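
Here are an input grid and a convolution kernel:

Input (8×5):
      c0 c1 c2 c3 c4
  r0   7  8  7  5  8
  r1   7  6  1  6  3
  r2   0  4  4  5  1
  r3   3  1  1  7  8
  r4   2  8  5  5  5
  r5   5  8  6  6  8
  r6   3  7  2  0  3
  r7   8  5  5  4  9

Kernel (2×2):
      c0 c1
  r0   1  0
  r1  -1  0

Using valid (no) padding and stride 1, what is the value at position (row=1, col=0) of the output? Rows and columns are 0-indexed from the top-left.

The receptive field on the input at this output position is [7 6 / 0 4]. Elementwise product with the kernel and sum: 7·1 + 0·-1.

7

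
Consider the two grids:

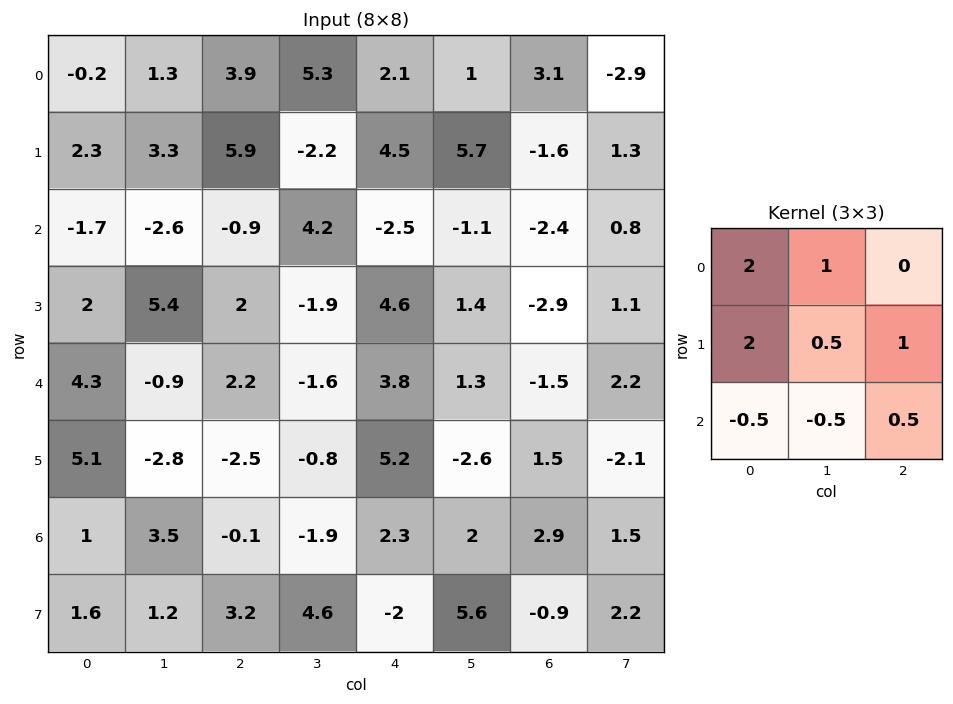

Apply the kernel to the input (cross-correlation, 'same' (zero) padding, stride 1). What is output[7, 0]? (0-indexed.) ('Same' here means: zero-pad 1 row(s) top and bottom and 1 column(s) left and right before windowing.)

3

The receptive field on the zero-padded input at this output position is [0 1 3.5 / 0 1.6 1.2 / 0 0 0]. Elementwise product with the kernel and sum: 0·2 + 1·1 + 0·2 + 1.6·0.5 + 1.2·1 + 0·-0.5 + 0·-0.5 + 0·0.5.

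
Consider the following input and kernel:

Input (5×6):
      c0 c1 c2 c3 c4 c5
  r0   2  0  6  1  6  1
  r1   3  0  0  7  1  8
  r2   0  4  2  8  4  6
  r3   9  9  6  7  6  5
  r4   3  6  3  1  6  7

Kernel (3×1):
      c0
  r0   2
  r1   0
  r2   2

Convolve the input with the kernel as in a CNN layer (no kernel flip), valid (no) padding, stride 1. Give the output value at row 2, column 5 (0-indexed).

26

The receptive field on the input at this output position is [6 / 5 / 7]. Elementwise product with the kernel and sum: 6·2 + 7·2.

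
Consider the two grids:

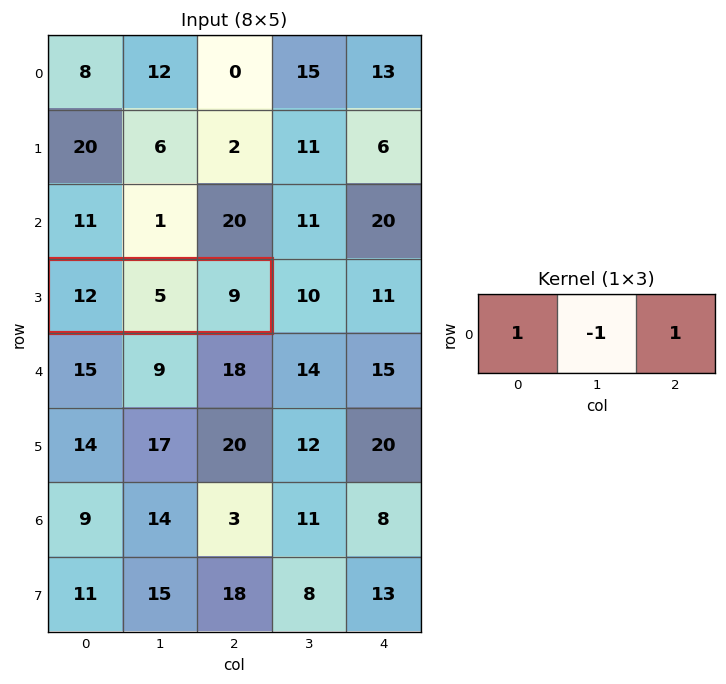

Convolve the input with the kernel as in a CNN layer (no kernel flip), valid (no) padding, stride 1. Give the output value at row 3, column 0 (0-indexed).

16

The receptive field on the input at this output position is [12 5 9]. Elementwise product with the kernel and sum: 12·1 + 5·-1 + 9·1.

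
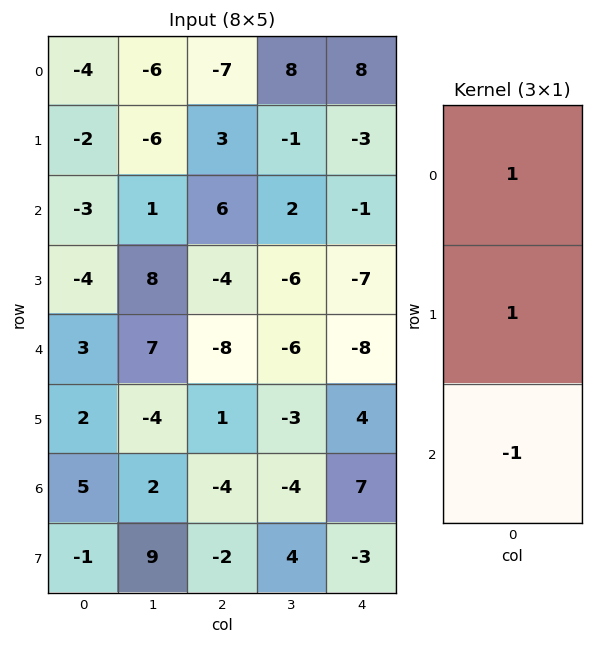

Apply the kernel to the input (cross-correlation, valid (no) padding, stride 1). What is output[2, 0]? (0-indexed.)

-10

The receptive field on the input at this output position is [-3 / -4 / 3]. Elementwise product with the kernel and sum: -3·1 + -4·1 + 3·-1.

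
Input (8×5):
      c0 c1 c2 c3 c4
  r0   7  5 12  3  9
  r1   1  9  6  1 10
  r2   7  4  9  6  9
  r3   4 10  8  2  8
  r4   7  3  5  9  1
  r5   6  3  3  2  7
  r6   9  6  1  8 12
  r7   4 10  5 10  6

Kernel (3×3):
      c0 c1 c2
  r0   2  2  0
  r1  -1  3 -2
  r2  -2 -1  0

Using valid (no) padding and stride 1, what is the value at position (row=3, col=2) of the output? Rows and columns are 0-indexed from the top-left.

32

The receptive field on the input at this output position is [8 2 8 / 5 9 1 / 3 2 7]. Elementwise product with the kernel and sum: 8·2 + 2·2 + 5·-1 + 9·3 + 1·-2 + 3·-2 + 2·-1.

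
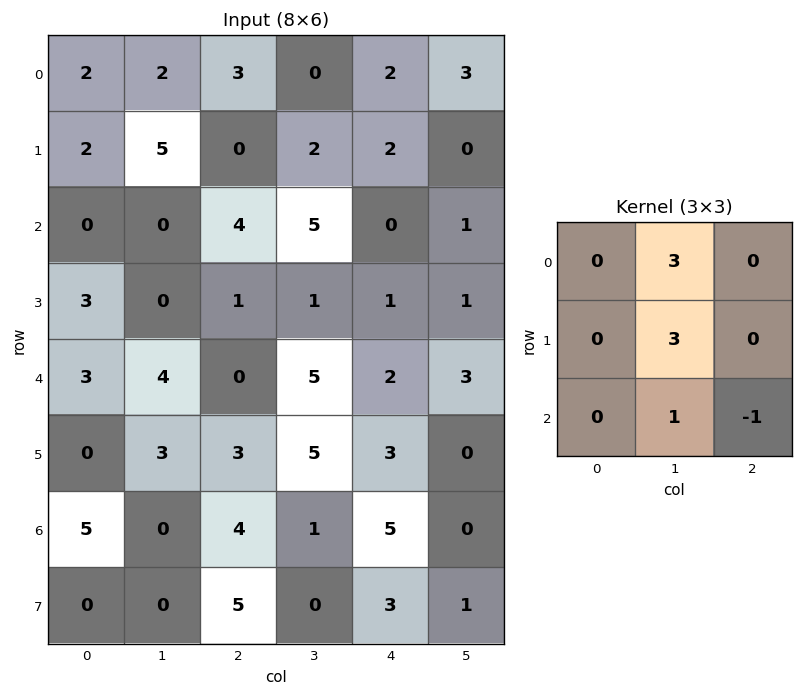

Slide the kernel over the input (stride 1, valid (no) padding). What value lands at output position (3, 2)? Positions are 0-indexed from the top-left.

The receptive field on the input at this output position is [1 1 1 / 0 5 2 / 3 5 3]. Elementwise product with the kernel and sum: 1·3 + 5·3 + 5·1 + 3·-1.

20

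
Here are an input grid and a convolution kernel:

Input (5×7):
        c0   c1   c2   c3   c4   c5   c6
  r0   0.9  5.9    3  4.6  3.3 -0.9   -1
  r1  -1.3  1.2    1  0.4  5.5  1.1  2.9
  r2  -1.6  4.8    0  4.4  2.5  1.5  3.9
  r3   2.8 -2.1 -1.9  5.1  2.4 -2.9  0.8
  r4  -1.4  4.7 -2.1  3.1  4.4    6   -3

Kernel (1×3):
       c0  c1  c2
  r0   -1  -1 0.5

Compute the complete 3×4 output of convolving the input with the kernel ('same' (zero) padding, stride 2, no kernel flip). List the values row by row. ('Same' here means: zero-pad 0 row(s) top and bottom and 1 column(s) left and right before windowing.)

2.05 -6.6 -8.35 1.9
4 -2.6 -6.15 -5.4
3.75 -1.05 -4.5 -3

Output[0,0]: The receptive field on the zero-padded input at this output position is [0 0.9 5.9]. Elementwise product with the kernel and sum: 0·-1 + 0.9·-1 + 5.9·0.5.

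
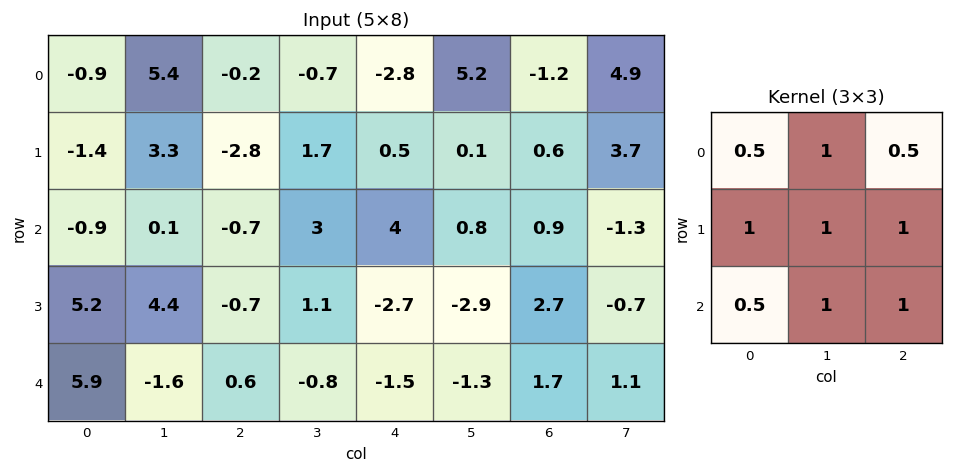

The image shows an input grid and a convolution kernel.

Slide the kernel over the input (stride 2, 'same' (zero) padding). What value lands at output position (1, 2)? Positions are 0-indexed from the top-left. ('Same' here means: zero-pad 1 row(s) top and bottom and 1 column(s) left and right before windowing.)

The receptive field on the zero-padded input at this output position is [1.7 0.5 0.1 / 3 4 0.8 / 1.1 -2.7 -2.9]. Elementwise product with the kernel and sum: 1.7·0.5 + 0.5·1 + 0.1·0.5 + 3·1 + 4·1 + 0.8·1 + 1.1·0.5 + -2.7·1 + -2.9·1.

4.15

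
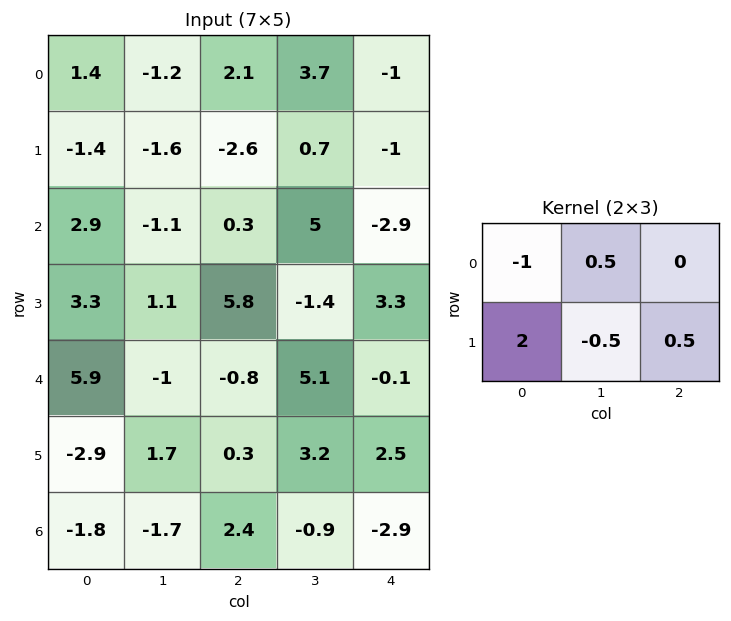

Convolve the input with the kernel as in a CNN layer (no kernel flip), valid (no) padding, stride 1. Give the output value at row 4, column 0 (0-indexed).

-12.9

The receptive field on the input at this output position is [5.9 -1 -0.8 / -2.9 1.7 0.3]. Elementwise product with the kernel and sum: 5.9·-1 + -1·0.5 + -2.9·2 + 1.7·-0.5 + 0.3·0.5.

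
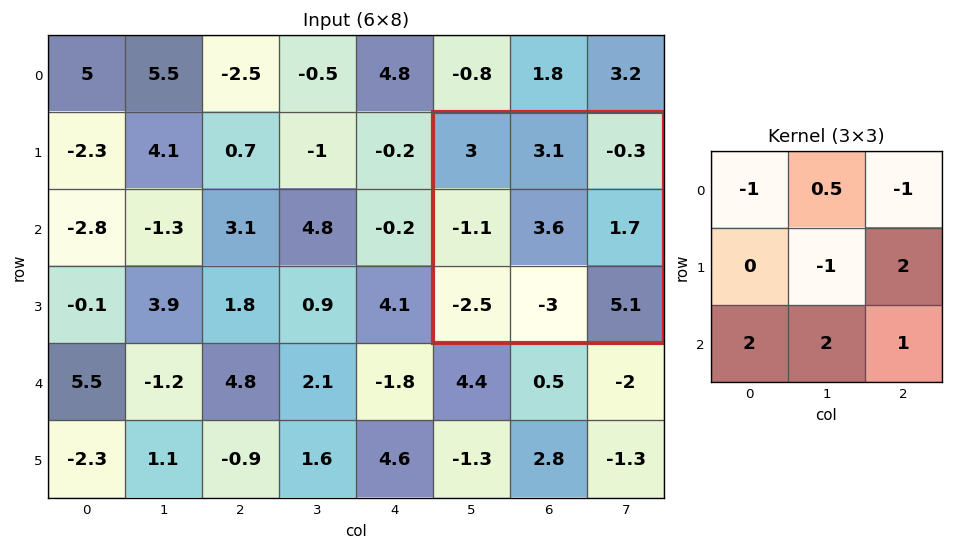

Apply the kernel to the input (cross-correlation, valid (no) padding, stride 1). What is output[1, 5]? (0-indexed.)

-7.25

The receptive field on the input at this output position is [3 3.1 -0.3 / -1.1 3.6 1.7 / -2.5 -3 5.1]. Elementwise product with the kernel and sum: 3·-1 + 3.1·0.5 + -0.3·-1 + 3.6·-1 + 1.7·2 + -2.5·2 + -3·2 + 5.1·1.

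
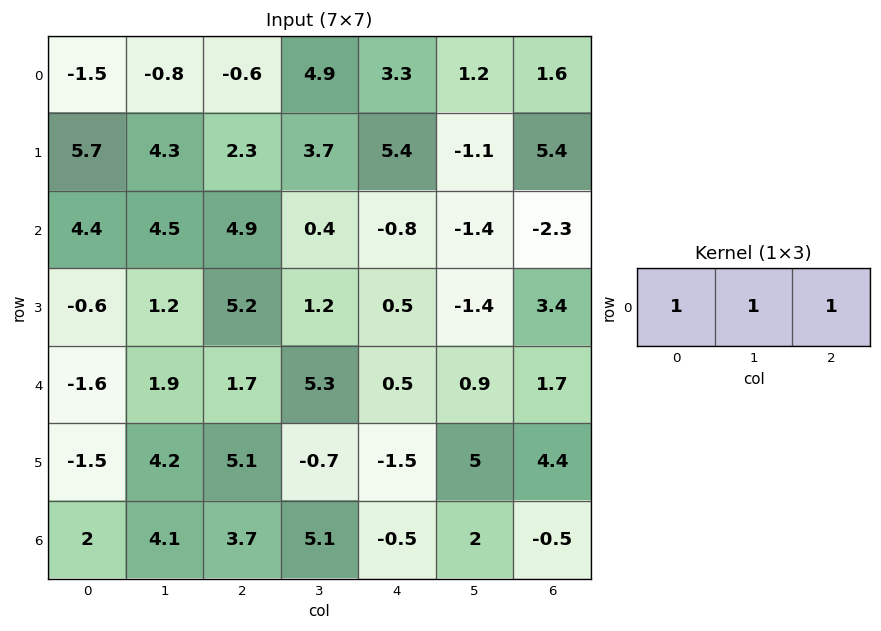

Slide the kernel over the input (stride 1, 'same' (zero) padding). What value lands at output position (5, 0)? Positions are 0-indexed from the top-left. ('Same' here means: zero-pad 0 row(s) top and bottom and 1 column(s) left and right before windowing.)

2.7

The receptive field on the zero-padded input at this output position is [0 -1.5 4.2]. Elementwise product with the kernel and sum: 0·1 + -1.5·1 + 4.2·1.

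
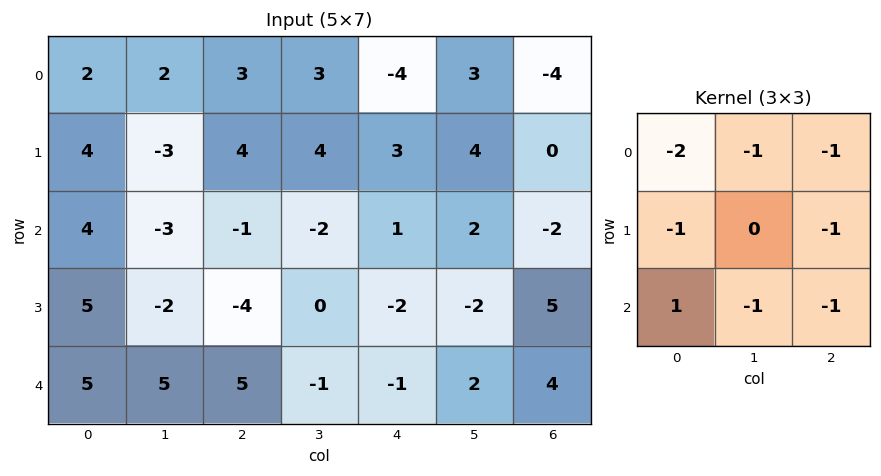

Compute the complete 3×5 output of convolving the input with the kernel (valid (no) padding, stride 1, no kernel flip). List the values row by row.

-9 -11 -12 -18 7
-1 5 -17 -11 -14
-10 12 16 1 -12

Output[0,0]: The receptive field on the input at this output position is [2 2 3 / 4 -3 4 / 4 -3 -1]. Elementwise product with the kernel and sum: 2·-2 + 2·-1 + 3·-1 + 4·-1 + 4·-1 + 4·1 + -3·-1 + -1·-1.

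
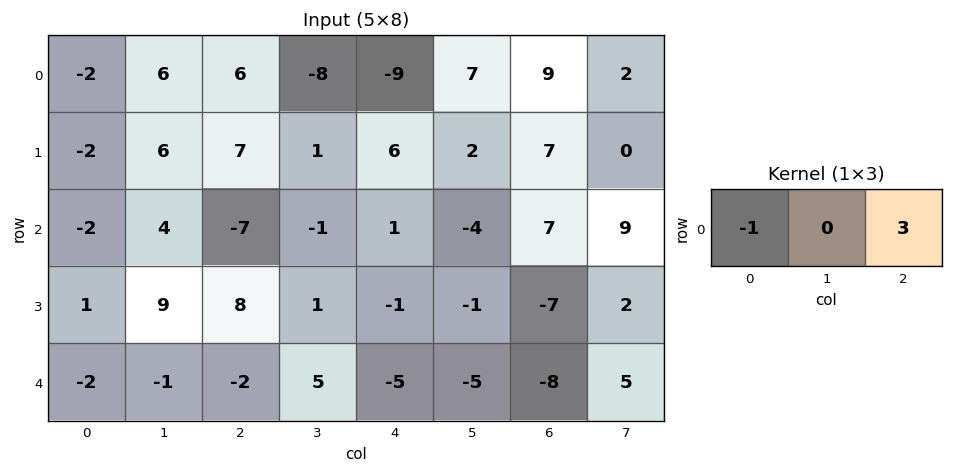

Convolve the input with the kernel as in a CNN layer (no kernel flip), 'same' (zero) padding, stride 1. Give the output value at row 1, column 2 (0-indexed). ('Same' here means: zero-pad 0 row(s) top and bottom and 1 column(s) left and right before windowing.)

-3

The receptive field on the zero-padded input at this output position is [6 7 1]. Elementwise product with the kernel and sum: 6·-1 + 1·3.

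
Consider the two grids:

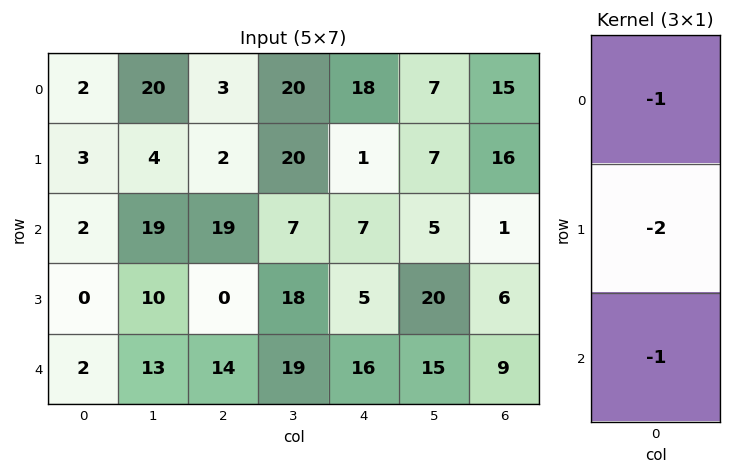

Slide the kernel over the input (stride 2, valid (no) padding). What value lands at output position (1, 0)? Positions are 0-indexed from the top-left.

-4

The receptive field on the input at this output position is [2 / 0 / 2]. Elementwise product with the kernel and sum: 2·-1 + 0·-2 + 2·-1.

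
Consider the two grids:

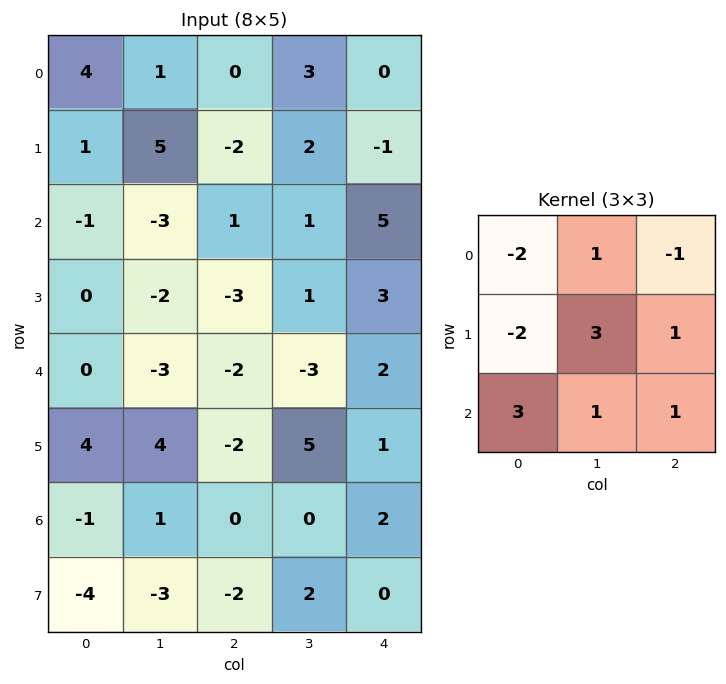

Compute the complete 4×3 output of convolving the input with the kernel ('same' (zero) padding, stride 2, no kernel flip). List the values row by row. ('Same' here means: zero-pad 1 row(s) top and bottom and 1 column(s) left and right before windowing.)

Output[0,0]: The receptive field on the zero-padded input at this output position is [0 0 0 / 0 4 1 / 0 1 5]. Elementwise product with the kernel and sum: 0·-2 + 0·1 + 0·-1 + 0·-2 + 4·3 + 1·1 + 0·3 + 1·1 + 5·1.
Output[0,1]: The receptive field on the zero-padded input at this output position is [0 0 0 / 1 0 3 / 5 -2 2]. Elementwise product with the kernel and sum: 0·-2 + 0·1 + 0·-1 + 1·-2 + 0·3 + 3·1 + 5·3 + -2·1 + 2·1.

19 16 -1
-12 -12 14
7 12 29
-9 -26 3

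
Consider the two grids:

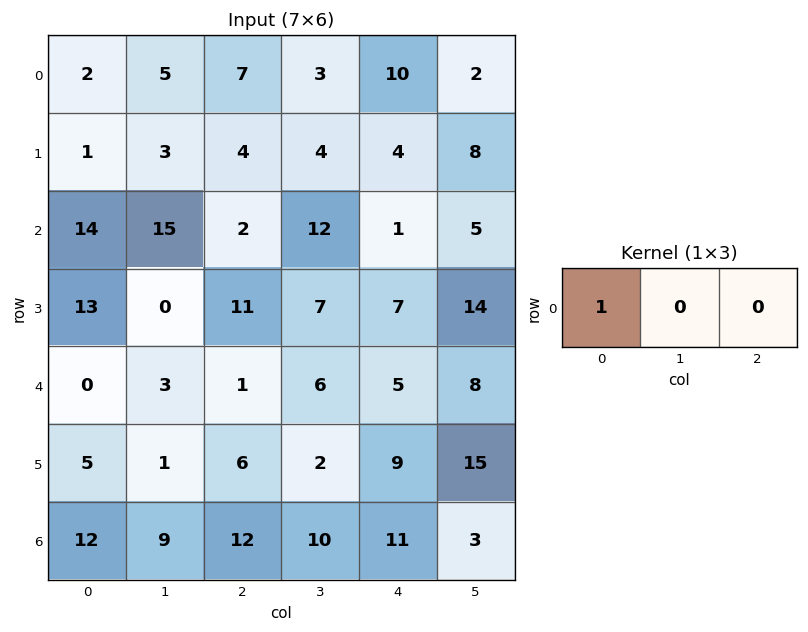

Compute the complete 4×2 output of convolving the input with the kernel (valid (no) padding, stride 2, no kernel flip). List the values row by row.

Output[0,0]: The receptive field on the input at this output position is [2 5 7]. Elementwise product with the kernel and sum: 2·1.

2 7
14 2
0 1
12 12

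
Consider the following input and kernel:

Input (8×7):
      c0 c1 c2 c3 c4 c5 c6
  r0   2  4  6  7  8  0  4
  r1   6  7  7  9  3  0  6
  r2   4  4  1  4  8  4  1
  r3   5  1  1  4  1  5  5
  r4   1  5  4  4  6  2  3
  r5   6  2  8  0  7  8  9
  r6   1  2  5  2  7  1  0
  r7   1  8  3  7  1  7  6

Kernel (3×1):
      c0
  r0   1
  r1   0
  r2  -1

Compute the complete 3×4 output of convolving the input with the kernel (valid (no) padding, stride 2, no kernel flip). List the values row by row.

-2 5 0 3
3 -3 2 -2
0 -1 -1 3

Output[0,0]: The receptive field on the input at this output position is [2 / 6 / 4]. Elementwise product with the kernel and sum: 2·1 + 4·-1.
Output[0,1]: The receptive field on the input at this output position is [6 / 7 / 1]. Elementwise product with the kernel and sum: 6·1 + 1·-1.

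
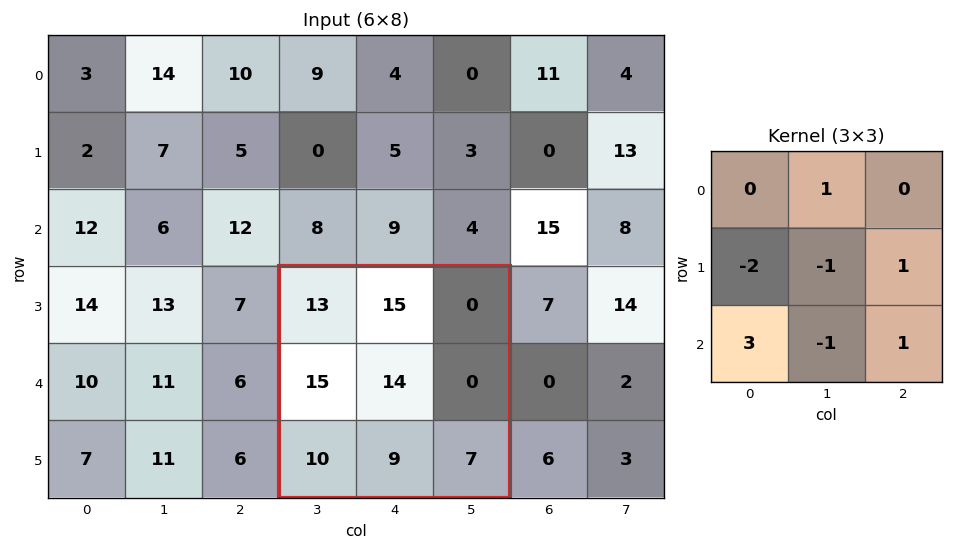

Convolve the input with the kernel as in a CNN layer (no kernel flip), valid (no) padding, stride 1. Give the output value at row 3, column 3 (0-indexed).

-1

The receptive field on the input at this output position is [13 15 0 / 15 14 0 / 10 9 7]. Elementwise product with the kernel and sum: 15·1 + 15·-2 + 14·-1 + 0·1 + 10·3 + 9·-1 + 7·1.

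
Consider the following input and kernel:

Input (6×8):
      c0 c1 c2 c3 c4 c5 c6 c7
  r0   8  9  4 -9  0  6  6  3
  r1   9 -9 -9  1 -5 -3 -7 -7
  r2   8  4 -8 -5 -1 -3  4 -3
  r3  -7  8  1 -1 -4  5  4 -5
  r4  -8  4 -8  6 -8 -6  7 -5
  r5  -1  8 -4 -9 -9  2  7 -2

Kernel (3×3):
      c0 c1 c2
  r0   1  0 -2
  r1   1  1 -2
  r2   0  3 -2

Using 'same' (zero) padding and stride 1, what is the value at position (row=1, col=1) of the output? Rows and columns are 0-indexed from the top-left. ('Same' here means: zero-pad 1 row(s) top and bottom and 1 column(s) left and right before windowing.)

46

The receptive field on the zero-padded input at this output position is [8 9 4 / 9 -9 -9 / 8 4 -8]. Elementwise product with the kernel and sum: 8·1 + 4·-2 + 9·1 + -9·1 + -9·-2 + 4·3 + -8·-2.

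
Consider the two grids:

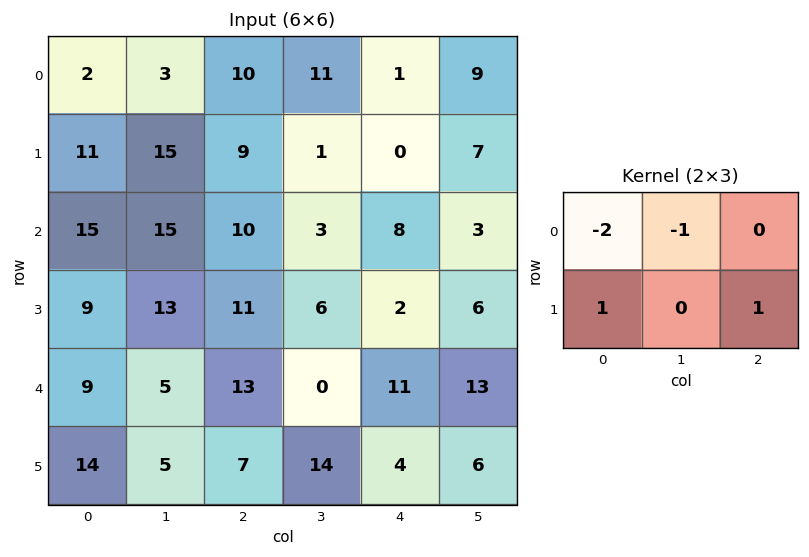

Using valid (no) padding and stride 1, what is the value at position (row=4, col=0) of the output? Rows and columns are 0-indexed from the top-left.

The receptive field on the input at this output position is [9 5 13 / 14 5 7]. Elementwise product with the kernel and sum: 9·-2 + 5·-1 + 14·1 + 7·1.

-2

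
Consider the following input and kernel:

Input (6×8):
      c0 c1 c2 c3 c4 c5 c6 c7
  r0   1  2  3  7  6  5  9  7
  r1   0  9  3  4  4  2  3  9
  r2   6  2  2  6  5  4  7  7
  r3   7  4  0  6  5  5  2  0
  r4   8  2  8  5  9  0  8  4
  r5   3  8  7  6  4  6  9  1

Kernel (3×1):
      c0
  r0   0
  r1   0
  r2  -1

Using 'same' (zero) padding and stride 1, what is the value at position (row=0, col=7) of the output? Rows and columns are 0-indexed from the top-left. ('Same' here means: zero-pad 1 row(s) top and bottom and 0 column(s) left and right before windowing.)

-9

The receptive field on the zero-padded input at this output position is [0 / 7 / 9]. Elementwise product with the kernel and sum: 9·-1.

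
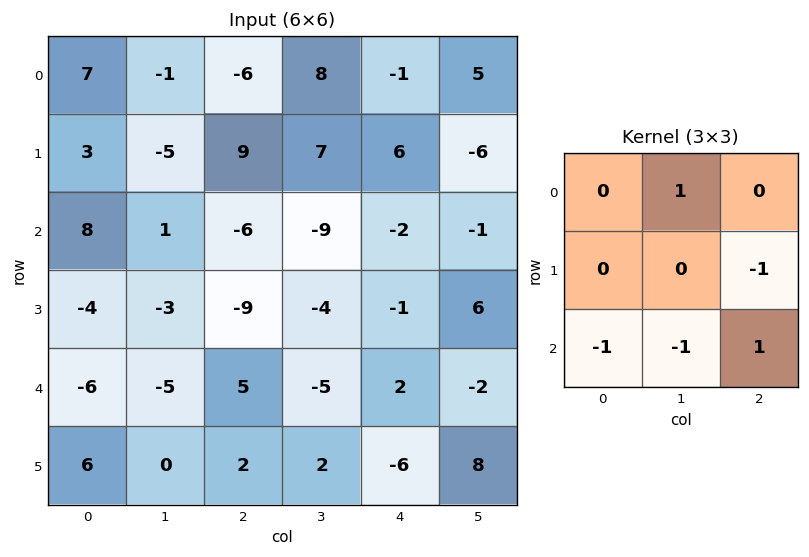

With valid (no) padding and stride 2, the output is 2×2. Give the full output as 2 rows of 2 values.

Output[0,0]: The receptive field on the input at this output position is [7 -1 -6 / 3 -5 9 / 8 1 -6]. Elementwise product with the kernel and sum: -1·1 + 9·-1 + 8·-1 + 1·-1 + -6·1.

-25 15
26 -6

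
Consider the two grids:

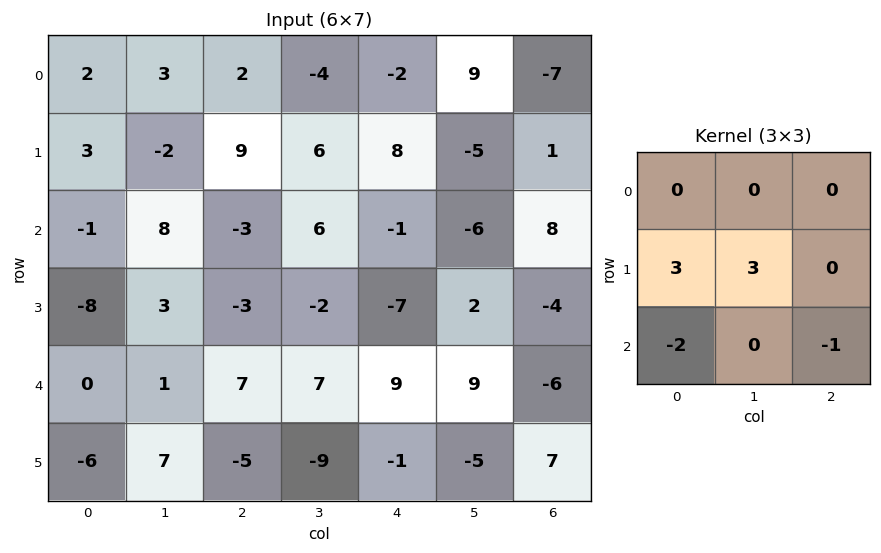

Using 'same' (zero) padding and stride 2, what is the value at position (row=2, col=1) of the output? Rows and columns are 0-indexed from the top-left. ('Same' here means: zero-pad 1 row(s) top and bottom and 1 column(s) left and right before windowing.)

19

The receptive field on the zero-padded input at this output position is [3 -3 -2 / 1 7 7 / 7 -5 -9]. Elementwise product with the kernel and sum: 1·3 + 7·3 + 7·-2 + -9·-1.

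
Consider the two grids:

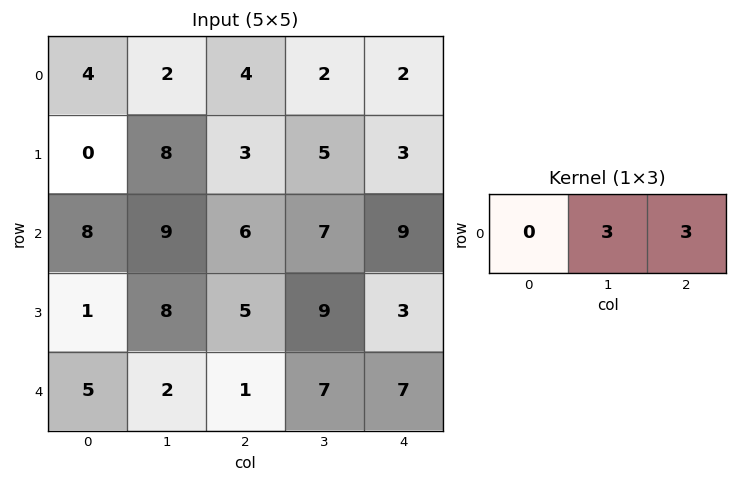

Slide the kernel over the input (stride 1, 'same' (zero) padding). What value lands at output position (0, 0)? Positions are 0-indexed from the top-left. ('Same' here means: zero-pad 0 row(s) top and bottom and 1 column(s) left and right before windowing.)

The receptive field on the zero-padded input at this output position is [0 4 2]. Elementwise product with the kernel and sum: 4·3 + 2·3.

18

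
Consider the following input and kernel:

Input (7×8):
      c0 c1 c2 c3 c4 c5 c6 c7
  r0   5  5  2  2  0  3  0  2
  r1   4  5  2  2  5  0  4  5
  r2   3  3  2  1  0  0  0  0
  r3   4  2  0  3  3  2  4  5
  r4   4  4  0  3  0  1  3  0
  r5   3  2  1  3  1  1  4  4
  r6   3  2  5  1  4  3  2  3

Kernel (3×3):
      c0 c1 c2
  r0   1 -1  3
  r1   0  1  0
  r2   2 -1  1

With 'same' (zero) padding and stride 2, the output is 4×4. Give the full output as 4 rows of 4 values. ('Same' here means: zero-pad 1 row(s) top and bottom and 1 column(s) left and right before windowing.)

6 12 -1 1
12 18 2 16
5 17 12 18
6 15 9 11

Output[0,0]: The receptive field on the zero-padded input at this output position is [0 0 0 / 0 5 5 / 0 4 5]. Elementwise product with the kernel and sum: 0·1 + 0·-1 + 0·3 + 5·1 + 0·2 + 4·-1 + 5·1.
Output[0,1]: The receptive field on the zero-padded input at this output position is [0 0 0 / 5 2 2 / 5 2 2]. Elementwise product with the kernel and sum: 0·1 + 0·-1 + 0·3 + 2·1 + 5·2 + 2·-1 + 2·1.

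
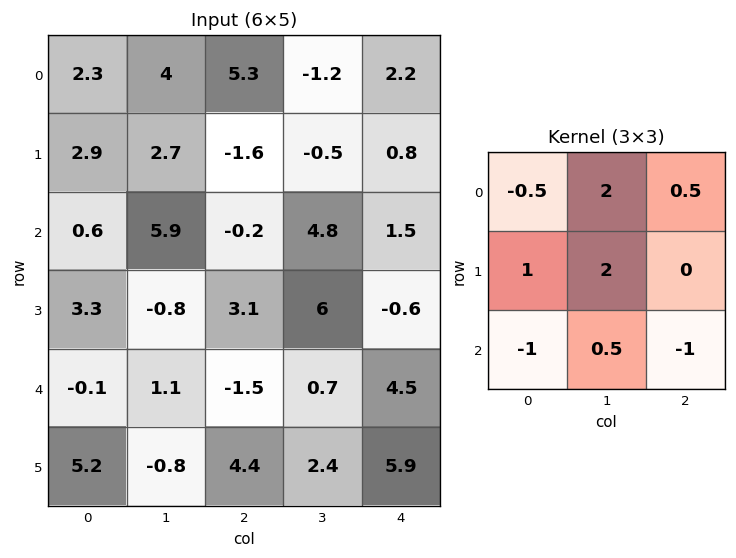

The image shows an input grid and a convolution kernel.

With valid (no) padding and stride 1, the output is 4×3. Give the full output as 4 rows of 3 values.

20.35 -3.3 -5.45
8.75 -2.95 10.1
15.25 1.9 22.9
-9.6 8.3 0.95

Output[0,0]: The receptive field on the input at this output position is [2.3 4 5.3 / 2.9 2.7 -1.6 / 0.6 5.9 -0.2]. Elementwise product with the kernel and sum: 2.3·-0.5 + 4·2 + 5.3·0.5 + 2.9·1 + 2.7·2 + 0.6·-1 + 5.9·0.5 + -0.2·-1.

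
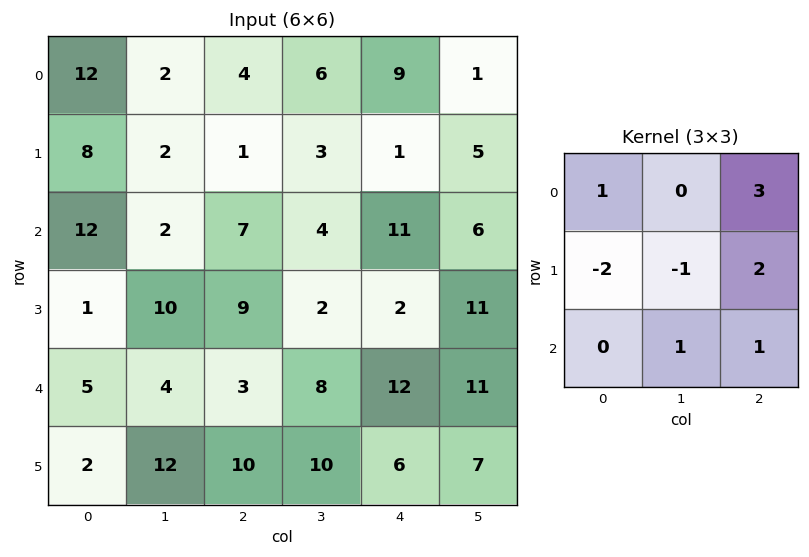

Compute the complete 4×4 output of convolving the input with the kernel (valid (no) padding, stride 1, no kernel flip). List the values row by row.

Output[0,0]: The receptive field on the input at this output position is [12 2 4 / 8 2 1 / 12 2 7]. Elementwise product with the kernel and sum: 12·1 + 4·3 + 8·-2 + 2·-1 + 1·2 + 2·1 + 7·1.
Output[0,1]: The receptive field on the input at this output position is [2 4 6 / 2 1 3 / 2 7 4]. Elementwise product with the kernel and sum: 2·1 + 6·3 + 2·-2 + 1·-1 + 3·2 + 7·1 + 4·1.

17 32 43 29
18 19 12 24
46 0 44 61
42 41 41 42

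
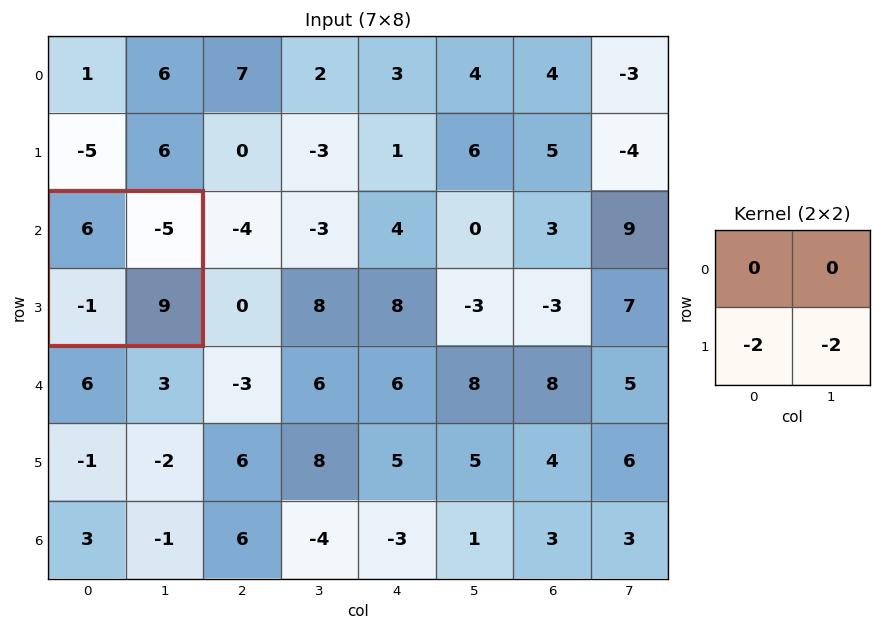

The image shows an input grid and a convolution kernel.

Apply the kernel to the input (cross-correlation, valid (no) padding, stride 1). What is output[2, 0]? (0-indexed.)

The receptive field on the input at this output position is [6 -5 / -1 9]. Elementwise product with the kernel and sum: -1·-2 + 9·-2.

-16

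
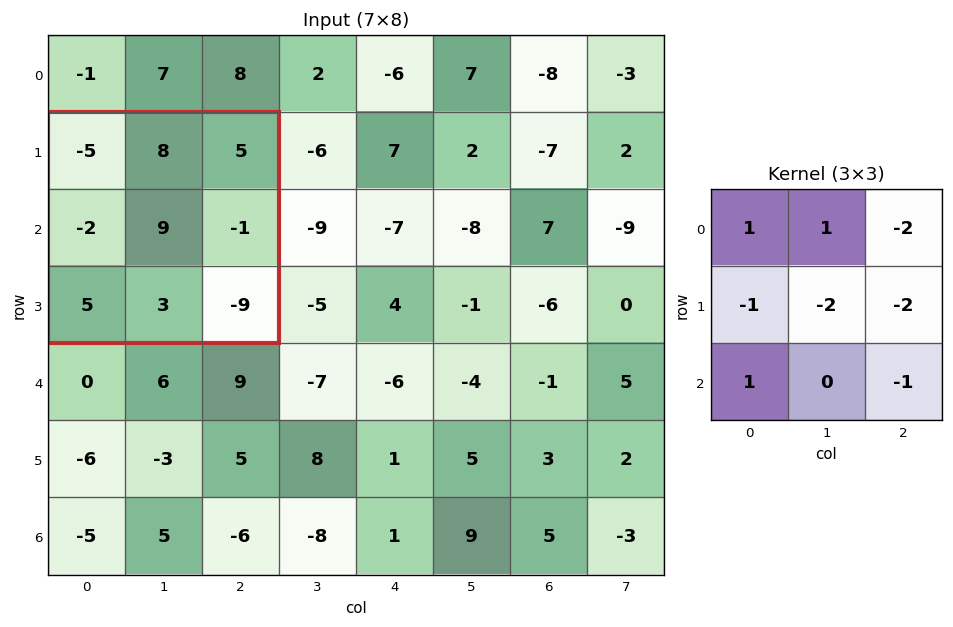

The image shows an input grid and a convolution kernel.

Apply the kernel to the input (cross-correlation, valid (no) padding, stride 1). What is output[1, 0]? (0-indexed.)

The receptive field on the input at this output position is [-5 8 5 / -2 9 -1 / 5 3 -9]. Elementwise product with the kernel and sum: -5·1 + 8·1 + 5·-2 + -2·-1 + 9·-2 + -1·-2 + 5·1 + -9·-1.

-7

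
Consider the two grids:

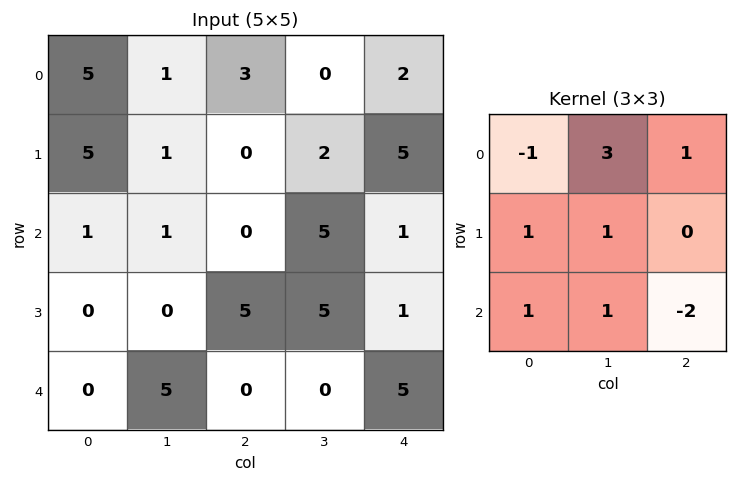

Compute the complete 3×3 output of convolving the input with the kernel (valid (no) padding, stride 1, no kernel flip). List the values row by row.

9 0 4
-10 -3 24
7 14 16

Output[0,0]: The receptive field on the input at this output position is [5 1 3 / 5 1 0 / 1 1 0]. Elementwise product with the kernel and sum: 5·-1 + 1·3 + 3·1 + 5·1 + 1·1 + 1·1 + 1·1 + 0·-2.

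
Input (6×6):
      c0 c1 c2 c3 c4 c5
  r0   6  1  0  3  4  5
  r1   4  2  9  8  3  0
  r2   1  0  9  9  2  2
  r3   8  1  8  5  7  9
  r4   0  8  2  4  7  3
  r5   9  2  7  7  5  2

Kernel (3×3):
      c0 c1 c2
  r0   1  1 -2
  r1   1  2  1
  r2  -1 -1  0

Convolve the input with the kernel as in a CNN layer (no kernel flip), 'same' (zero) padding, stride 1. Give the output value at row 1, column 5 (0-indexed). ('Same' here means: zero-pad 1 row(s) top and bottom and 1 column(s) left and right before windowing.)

8

The receptive field on the zero-padded input at this output position is [4 5 0 / 3 0 0 / 2 2 0]. Elementwise product with the kernel and sum: 4·1 + 5·1 + 0·-2 + 3·1 + 0·2 + 0·1 + 2·-1 + 2·-1.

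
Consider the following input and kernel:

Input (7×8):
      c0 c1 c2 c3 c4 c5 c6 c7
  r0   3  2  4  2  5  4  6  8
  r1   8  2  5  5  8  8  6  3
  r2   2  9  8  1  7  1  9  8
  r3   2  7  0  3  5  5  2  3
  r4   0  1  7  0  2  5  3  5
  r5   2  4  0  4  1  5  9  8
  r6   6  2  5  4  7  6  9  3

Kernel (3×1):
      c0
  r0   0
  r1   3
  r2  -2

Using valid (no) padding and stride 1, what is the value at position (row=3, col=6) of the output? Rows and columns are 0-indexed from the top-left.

-9

The receptive field on the input at this output position is [2 / 3 / 9]. Elementwise product with the kernel and sum: 3·3 + 9·-2.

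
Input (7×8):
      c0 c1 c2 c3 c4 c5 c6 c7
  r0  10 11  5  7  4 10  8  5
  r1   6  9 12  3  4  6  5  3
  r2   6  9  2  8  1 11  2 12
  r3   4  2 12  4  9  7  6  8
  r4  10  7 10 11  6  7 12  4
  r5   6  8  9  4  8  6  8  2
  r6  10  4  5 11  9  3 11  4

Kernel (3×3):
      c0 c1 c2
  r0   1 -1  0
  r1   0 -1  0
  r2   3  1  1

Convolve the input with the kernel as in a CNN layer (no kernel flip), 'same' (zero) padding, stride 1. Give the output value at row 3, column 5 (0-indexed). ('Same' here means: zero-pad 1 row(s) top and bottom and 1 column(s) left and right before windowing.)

The receptive field on the zero-padded input at this output position is [1 11 2 / 9 7 6 / 6 7 12]. Elementwise product with the kernel and sum: 1·1 + 11·-1 + 7·-1 + 6·3 + 7·1 + 12·1.

20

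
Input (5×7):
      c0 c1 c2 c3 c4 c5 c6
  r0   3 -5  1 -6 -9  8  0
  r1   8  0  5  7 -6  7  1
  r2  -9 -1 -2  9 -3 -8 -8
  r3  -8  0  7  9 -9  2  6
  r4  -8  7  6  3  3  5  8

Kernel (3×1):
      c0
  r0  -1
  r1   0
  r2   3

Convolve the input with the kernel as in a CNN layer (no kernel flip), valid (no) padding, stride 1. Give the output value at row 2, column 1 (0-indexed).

22

The receptive field on the input at this output position is [-1 / 0 / 7]. Elementwise product with the kernel and sum: -1·-1 + 7·3.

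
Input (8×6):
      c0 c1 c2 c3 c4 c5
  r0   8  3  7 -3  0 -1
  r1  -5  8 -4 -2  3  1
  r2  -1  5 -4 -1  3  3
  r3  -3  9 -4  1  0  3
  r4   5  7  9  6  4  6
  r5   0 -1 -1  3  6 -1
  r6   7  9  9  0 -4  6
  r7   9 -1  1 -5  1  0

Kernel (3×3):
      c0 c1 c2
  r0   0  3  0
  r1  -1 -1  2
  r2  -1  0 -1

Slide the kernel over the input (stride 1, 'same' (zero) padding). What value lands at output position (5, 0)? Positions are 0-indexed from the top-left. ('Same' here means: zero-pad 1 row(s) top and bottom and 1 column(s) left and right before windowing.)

4

The receptive field on the zero-padded input at this output position is [0 5 7 / 0 0 -1 / 0 7 9]. Elementwise product with the kernel and sum: 5·3 + 0·-1 + 0·-1 + -1·2 + 0·-1 + 9·-1.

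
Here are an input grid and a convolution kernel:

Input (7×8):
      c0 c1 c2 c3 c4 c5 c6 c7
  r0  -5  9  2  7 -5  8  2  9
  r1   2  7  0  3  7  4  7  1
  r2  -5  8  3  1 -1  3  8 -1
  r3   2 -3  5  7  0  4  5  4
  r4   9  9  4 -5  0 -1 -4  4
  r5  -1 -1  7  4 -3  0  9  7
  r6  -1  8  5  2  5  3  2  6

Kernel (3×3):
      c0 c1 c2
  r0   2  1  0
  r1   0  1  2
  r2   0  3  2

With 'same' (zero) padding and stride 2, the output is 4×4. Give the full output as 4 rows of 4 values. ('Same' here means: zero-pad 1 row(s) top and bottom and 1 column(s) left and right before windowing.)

33 22 40 43
13 48 26 44
24 22 3 58
14 14 16 23

Output[0,0]: The receptive field on the zero-padded input at this output position is [0 0 0 / 0 -5 9 / 0 2 7]. Elementwise product with the kernel and sum: 0·2 + 0·1 + -5·1 + 9·2 + 2·3 + 7·2.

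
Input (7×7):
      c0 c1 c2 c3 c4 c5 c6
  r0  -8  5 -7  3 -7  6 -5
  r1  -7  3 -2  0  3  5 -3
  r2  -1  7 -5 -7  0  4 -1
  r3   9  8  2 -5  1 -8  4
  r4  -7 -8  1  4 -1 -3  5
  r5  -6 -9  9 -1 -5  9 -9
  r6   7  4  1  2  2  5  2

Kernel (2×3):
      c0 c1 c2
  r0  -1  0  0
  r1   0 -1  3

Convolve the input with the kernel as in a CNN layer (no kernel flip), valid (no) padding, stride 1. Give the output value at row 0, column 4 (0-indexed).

-7

The receptive field on the input at this output position is [-7 6 -5 / 3 5 -3]. Elementwise product with the kernel and sum: -7·-1 + 5·-1 + -3·3.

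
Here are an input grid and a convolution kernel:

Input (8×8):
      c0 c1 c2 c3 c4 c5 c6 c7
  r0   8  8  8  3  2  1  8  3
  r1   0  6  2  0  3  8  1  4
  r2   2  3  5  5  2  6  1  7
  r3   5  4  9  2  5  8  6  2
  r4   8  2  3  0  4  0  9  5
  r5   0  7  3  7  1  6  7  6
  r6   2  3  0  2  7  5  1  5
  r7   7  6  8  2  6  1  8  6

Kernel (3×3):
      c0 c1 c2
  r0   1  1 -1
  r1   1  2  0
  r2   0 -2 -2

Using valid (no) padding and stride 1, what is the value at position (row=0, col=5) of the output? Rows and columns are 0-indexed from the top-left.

0

The receptive field on the input at this output position is [1 8 3 / 8 1 4 / 6 1 7]. Elementwise product with the kernel and sum: 1·1 + 8·1 + 3·-1 + 8·1 + 1·2 + 1·-2 + 7·-2.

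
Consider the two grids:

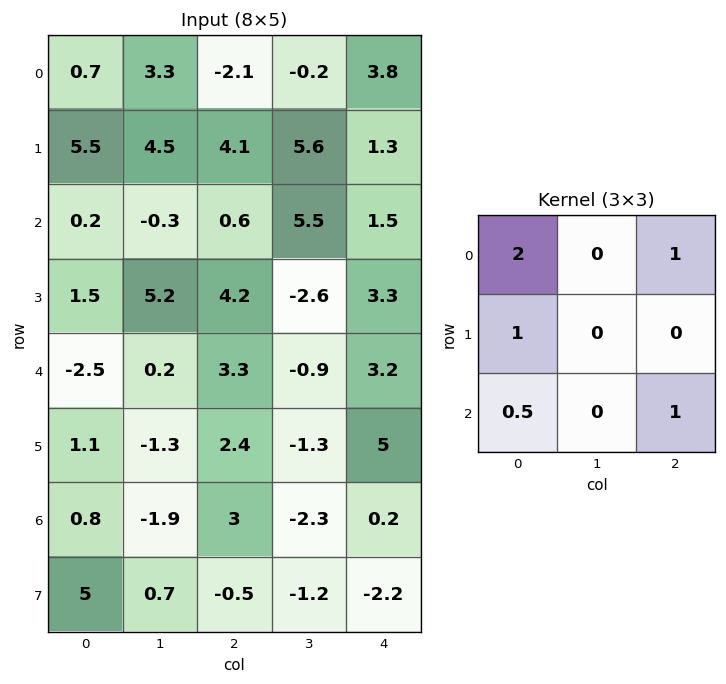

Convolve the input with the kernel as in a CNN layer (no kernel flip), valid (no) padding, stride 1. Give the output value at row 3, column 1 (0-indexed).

The receptive field on the input at this output position is [5.2 4.2 -2.6 / 0.2 3.3 -0.9 / -1.3 2.4 -1.3]. Elementwise product with the kernel and sum: 5.2·2 + -2.6·1 + 0.2·1 + -1.3·0.5 + -1.3·1.

6.05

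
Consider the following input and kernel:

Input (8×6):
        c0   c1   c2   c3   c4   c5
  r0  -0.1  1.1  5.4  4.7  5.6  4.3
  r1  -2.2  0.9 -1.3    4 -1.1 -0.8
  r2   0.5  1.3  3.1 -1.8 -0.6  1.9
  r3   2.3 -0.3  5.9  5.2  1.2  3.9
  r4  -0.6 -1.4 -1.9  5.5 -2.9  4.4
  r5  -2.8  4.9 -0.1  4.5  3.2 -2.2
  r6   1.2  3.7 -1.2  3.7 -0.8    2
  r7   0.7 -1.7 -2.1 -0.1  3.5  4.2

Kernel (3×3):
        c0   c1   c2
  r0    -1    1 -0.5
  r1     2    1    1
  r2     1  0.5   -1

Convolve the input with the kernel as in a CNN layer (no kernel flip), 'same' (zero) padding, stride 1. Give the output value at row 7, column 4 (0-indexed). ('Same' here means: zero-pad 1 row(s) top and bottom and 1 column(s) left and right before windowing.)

2

The receptive field on the zero-padded input at this output position is [3.7 -0.8 2 / -0.1 3.5 4.2 / 0 0 0]. Elementwise product with the kernel and sum: 3.7·-1 + -0.8·1 + 2·-0.5 + -0.1·2 + 3.5·1 + 4.2·1 + 0·1 + 0·0.5 + 0·-1.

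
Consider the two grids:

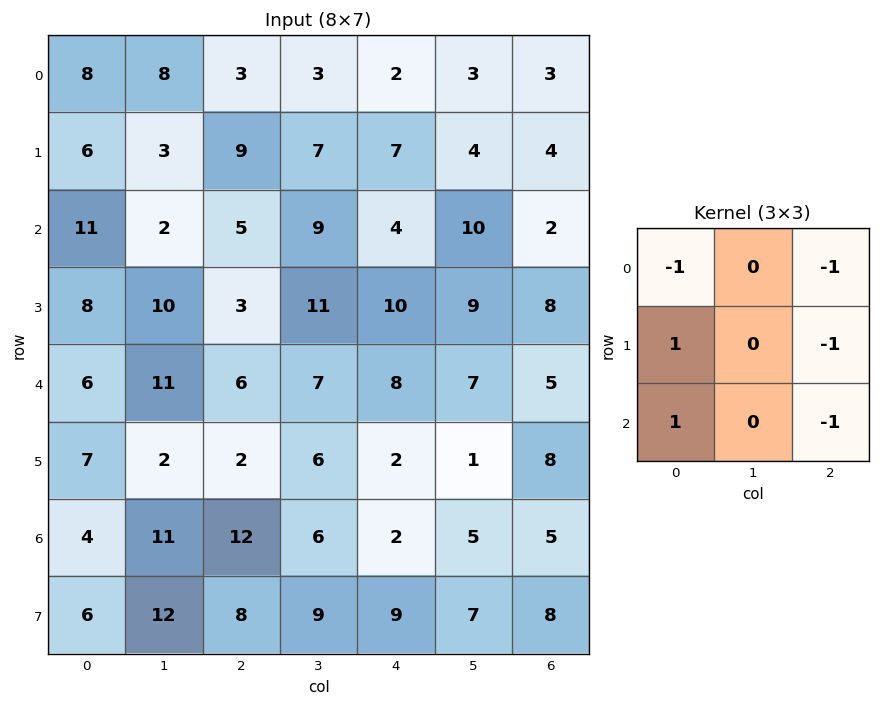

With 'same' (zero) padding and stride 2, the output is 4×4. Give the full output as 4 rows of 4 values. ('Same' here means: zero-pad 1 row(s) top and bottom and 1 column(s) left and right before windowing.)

-11 1 3 7
-15 -18 -10 15
-23 -21 -15 -1
-25 0 -4 11

Output[0,0]: The receptive field on the zero-padded input at this output position is [0 0 0 / 0 8 8 / 0 6 3]. Elementwise product with the kernel and sum: 0·-1 + 0·-1 + 0·1 + 8·-1 + 0·1 + 3·-1.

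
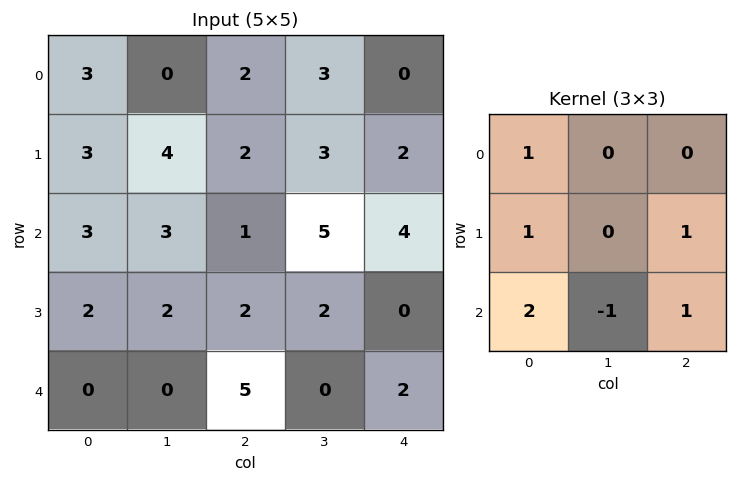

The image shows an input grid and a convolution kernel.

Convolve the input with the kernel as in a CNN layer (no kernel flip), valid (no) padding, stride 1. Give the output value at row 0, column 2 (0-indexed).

7

The receptive field on the input at this output position is [2 3 0 / 2 3 2 / 1 5 4]. Elementwise product with the kernel and sum: 2·1 + 2·1 + 2·1 + 1·2 + 5·-1 + 4·1.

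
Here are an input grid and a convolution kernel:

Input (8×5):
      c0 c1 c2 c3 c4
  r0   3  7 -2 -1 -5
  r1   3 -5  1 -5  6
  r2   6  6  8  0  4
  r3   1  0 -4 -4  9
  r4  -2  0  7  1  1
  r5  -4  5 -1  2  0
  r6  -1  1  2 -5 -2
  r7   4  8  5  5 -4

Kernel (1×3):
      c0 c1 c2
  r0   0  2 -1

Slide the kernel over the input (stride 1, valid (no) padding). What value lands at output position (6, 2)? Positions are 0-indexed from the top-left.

The receptive field on the input at this output position is [2 -5 -2]. Elementwise product with the kernel and sum: -5·2 + -2·-1.

-8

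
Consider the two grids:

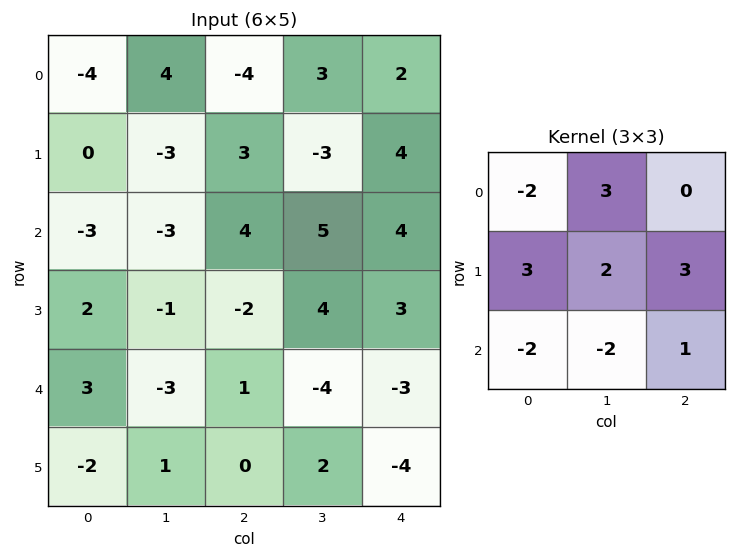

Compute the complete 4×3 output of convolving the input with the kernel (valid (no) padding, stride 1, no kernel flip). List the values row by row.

39 -29 18
-16 39 18
-4 23 21
1 -23 -6

Output[0,0]: The receptive field on the input at this output position is [-4 4 -4 / 0 -3 3 / -3 -3 4]. Elementwise product with the kernel and sum: -4·-2 + 4·3 + 0·3 + -3·2 + 3·3 + -3·-2 + -3·-2 + 4·1.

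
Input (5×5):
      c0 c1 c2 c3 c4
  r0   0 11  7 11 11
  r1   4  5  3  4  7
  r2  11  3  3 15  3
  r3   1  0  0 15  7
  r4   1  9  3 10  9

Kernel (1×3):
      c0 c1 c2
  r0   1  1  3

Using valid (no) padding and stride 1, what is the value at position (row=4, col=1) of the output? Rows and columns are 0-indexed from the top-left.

The receptive field on the input at this output position is [9 3 10]. Elementwise product with the kernel and sum: 9·1 + 3·1 + 10·3.

42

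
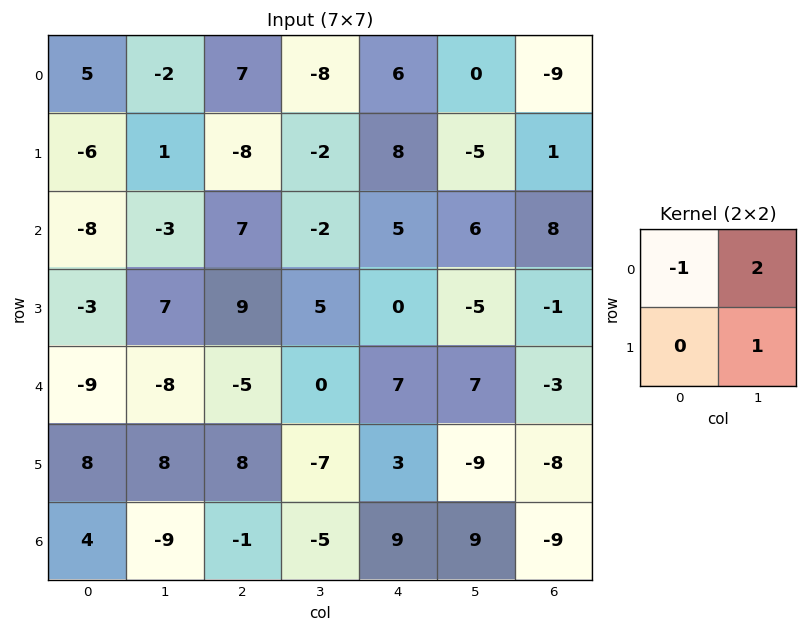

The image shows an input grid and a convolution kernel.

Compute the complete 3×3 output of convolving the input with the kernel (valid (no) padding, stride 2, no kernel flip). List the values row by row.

Output[0,0]: The receptive field on the input at this output position is [5 -2 / -6 1]. Elementwise product with the kernel and sum: 5·-1 + -2·2 + 1·1.

-8 -25 -11
9 -6 2
1 -2 -2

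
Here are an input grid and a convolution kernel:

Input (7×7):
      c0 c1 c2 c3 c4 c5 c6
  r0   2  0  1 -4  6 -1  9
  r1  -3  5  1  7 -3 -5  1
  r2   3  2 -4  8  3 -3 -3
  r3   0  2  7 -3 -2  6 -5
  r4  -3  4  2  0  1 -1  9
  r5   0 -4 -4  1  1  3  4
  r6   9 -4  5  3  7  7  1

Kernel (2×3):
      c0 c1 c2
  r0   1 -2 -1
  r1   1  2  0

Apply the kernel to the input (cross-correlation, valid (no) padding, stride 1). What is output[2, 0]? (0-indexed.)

7

The receptive field on the input at this output position is [3 2 -4 / 0 2 7]. Elementwise product with the kernel and sum: 3·1 + 2·-2 + -4·-1 + 0·1 + 2·2.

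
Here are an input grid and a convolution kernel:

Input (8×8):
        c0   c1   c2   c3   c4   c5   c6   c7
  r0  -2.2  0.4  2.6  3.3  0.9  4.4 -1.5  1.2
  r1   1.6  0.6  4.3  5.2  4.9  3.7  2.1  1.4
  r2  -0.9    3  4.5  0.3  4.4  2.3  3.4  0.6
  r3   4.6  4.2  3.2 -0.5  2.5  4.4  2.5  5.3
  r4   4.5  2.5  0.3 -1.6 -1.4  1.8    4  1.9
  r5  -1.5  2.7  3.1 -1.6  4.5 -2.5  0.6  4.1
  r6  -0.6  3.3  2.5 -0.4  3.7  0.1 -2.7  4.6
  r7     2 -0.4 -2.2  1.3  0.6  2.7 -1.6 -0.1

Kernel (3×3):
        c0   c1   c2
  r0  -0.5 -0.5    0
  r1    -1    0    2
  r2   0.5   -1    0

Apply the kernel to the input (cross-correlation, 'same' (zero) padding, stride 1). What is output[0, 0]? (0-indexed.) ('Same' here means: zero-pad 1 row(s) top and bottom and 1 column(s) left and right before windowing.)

The receptive field on the zero-padded input at this output position is [0 0 0 / 0 -2.2 0.4 / 0 1.6 0.6]. Elementwise product with the kernel and sum: 0·-0.5 + 0·-0.5 + 0·-1 + 0.4·2 + 0·0.5 + 1.6·-1.

-0.8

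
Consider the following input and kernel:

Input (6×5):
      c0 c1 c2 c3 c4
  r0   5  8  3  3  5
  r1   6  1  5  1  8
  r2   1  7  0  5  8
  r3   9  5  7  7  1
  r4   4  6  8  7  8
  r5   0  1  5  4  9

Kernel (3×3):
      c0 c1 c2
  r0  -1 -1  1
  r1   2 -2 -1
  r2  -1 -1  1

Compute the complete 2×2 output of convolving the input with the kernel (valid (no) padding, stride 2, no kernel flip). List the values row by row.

Output[0,0]: The receptive field on the input at this output position is [5 8 3 / 6 1 5 / 1 7 0]. Elementwise product with the kernel and sum: 5·-1 + 8·-1 + 3·1 + 6·2 + 1·-2 + 5·-1 + 1·-1 + 7·-1 + 0·1.
Output[0,1]: The receptive field on the input at this output position is [3 3 5 / 5 1 8 / 0 5 8]. Elementwise product with the kernel and sum: 3·-1 + 3·-1 + 5·1 + 5·2 + 1·-2 + 8·-1 + 0·-1 + 5·-1 + 8·1.

-13 2
-9 -5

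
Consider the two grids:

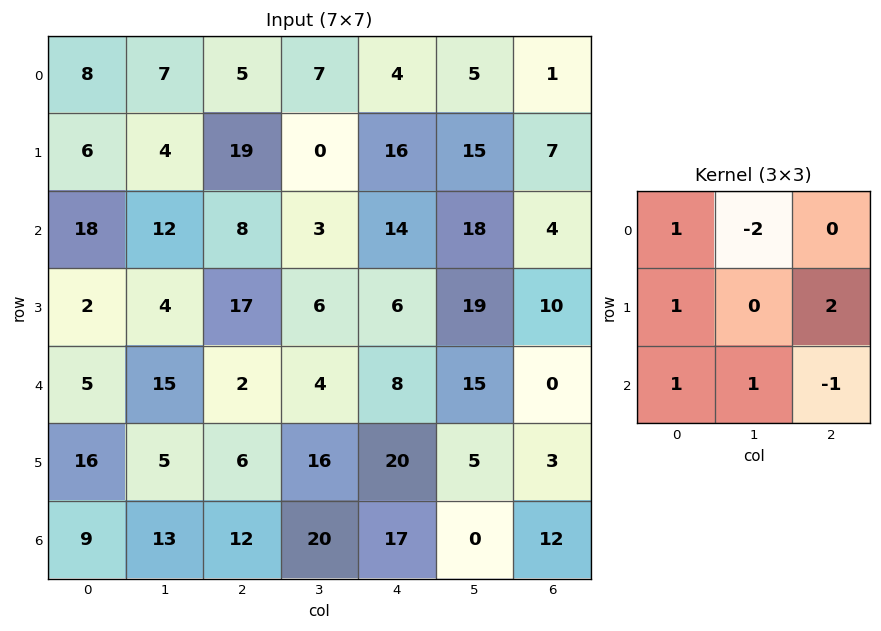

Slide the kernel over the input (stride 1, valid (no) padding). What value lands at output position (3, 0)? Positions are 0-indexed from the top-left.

The receptive field on the input at this output position is [2 4 17 / 5 15 2 / 16 5 6]. Elementwise product with the kernel and sum: 2·1 + 4·-2 + 5·1 + 2·2 + 16·1 + 5·1 + 6·-1.

18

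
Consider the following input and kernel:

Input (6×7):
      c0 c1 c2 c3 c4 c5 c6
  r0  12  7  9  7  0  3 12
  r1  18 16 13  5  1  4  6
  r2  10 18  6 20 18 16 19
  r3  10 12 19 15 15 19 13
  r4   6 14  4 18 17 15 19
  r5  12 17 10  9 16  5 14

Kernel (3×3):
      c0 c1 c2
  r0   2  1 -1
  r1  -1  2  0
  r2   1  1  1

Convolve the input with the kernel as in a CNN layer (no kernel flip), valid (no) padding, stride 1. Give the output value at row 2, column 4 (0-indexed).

The receptive field on the input at this output position is [18 16 19 / 15 19 13 / 17 15 19]. Elementwise product with the kernel and sum: 18·2 + 16·1 + 19·-1 + 15·-1 + 19·2 + 17·1 + 15·1 + 19·1.

107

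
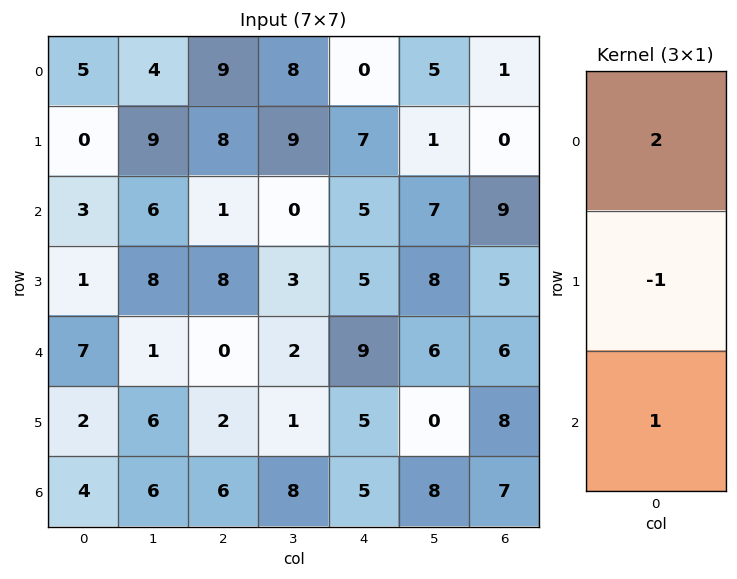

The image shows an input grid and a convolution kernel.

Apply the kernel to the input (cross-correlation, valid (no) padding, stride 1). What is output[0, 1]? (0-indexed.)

The receptive field on the input at this output position is [4 / 9 / 6]. Elementwise product with the kernel and sum: 4·2 + 9·-1 + 6·1.

5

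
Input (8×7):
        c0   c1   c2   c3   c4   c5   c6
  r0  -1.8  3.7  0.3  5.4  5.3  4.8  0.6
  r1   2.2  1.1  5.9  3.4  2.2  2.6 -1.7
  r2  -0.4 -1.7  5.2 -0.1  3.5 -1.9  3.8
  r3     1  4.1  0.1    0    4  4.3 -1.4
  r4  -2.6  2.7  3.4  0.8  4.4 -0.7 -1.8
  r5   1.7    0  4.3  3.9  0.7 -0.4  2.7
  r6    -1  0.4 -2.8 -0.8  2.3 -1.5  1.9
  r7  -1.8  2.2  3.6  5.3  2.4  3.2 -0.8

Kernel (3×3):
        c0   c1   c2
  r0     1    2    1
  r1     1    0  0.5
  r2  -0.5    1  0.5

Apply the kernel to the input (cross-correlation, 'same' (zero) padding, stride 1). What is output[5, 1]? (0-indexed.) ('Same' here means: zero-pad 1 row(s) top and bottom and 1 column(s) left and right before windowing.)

The receptive field on the zero-padded input at this output position is [-2.6 2.7 3.4 / 1.7 0 4.3 / -1 0.4 -2.8]. Elementwise product with the kernel and sum: -2.6·1 + 2.7·2 + 3.4·1 + 1.7·1 + 4.3·0.5 + -1·-0.5 + 0.4·1 + -2.8·0.5.

9.55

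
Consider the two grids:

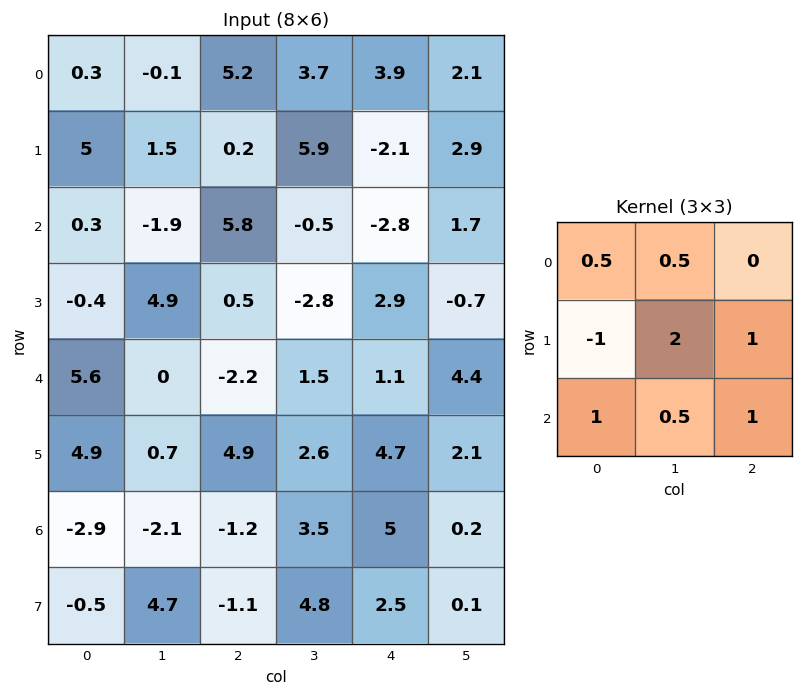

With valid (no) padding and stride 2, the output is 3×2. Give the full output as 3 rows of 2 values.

3.45 16.7
13.3 -0.9
-0.95 10.2

Output[0,0]: The receptive field on the input at this output position is [0.3 -0.1 5.2 / 5 1.5 0.2 / 0.3 -1.9 5.8]. Elementwise product with the kernel and sum: 0.3·0.5 + -0.1·0.5 + 5·-1 + 1.5·2 + 0.2·1 + 0.3·1 + -1.9·0.5 + 5.8·1.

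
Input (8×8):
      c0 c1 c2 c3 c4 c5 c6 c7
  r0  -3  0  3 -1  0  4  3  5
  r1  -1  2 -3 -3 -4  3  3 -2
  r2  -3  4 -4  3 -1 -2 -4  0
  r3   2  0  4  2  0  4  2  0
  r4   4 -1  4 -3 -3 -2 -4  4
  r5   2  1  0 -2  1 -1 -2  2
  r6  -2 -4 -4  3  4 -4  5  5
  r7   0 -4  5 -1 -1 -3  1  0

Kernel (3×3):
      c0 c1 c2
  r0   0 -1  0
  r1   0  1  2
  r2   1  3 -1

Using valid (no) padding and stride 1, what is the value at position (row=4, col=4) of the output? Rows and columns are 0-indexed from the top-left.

-16

The receptive field on the input at this output position is [-3 -2 -4 / 1 -1 -2 / 4 -4 5]. Elementwise product with the kernel and sum: -2·-1 + -1·1 + -2·2 + 4·1 + -4·3 + 5·-1.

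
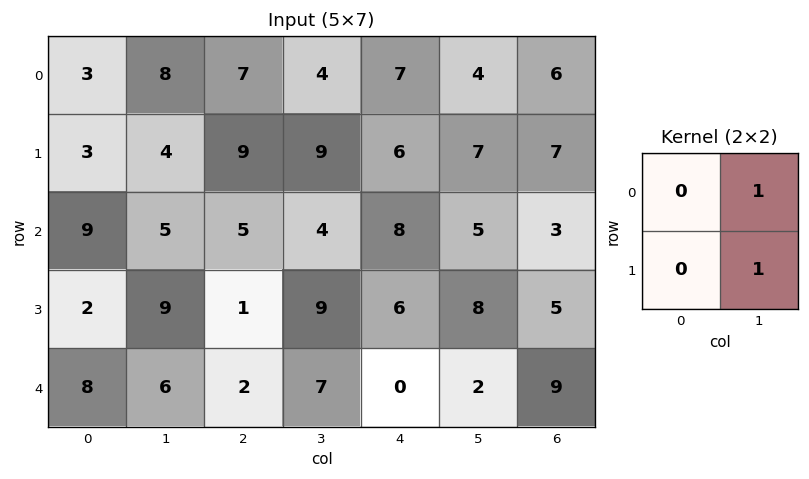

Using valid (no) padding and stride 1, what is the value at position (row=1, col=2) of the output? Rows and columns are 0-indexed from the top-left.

The receptive field on the input at this output position is [9 9 / 5 4]. Elementwise product with the kernel and sum: 9·1 + 4·1.

13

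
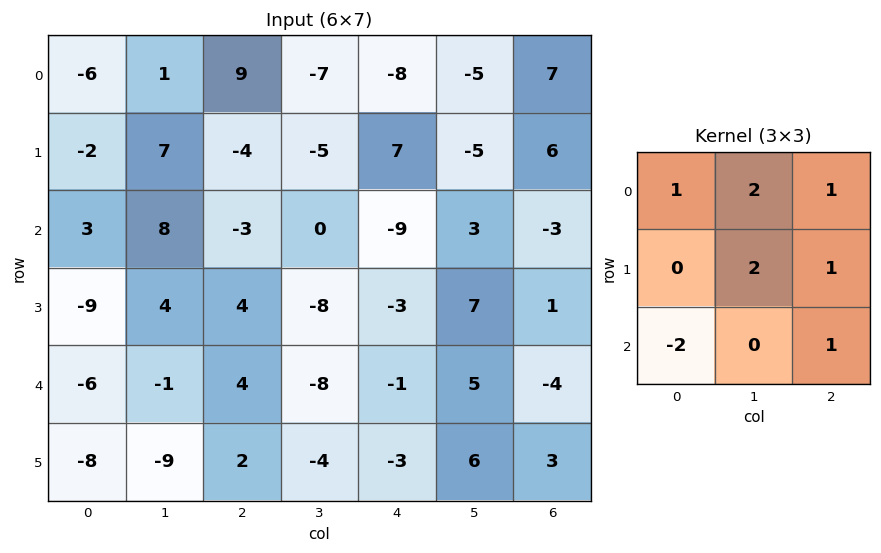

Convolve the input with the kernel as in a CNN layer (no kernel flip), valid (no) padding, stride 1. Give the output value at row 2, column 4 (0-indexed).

7

The receptive field on the input at this output position is [-9 3 -3 / -3 7 1 / -1 5 -4]. Elementwise product with the kernel and sum: -9·1 + 3·2 + -3·1 + 7·2 + 1·1 + -1·-2 + -4·1.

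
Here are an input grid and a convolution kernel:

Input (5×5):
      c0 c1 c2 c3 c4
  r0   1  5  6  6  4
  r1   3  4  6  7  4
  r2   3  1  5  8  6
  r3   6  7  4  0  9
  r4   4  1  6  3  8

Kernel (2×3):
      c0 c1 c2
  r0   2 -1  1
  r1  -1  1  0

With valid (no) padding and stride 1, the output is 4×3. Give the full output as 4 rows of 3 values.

Output[0,0]: The receptive field on the input at this output position is [1 5 6 / 3 4 6]. Elementwise product with the kernel and sum: 1·2 + 5·-1 + 6·1 + 3·-1 + 4·1.

4 12 11
6 13 12
11 2 4
6 15 14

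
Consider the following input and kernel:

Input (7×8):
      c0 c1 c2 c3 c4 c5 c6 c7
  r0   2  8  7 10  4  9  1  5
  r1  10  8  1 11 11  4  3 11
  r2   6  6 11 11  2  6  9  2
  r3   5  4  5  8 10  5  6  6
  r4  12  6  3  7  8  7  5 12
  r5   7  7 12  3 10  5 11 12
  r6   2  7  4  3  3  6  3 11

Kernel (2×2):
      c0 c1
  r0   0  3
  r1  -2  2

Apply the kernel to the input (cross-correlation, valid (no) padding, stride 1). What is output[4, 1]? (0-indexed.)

The receptive field on the input at this output position is [6 3 / 7 12]. Elementwise product with the kernel and sum: 3·3 + 7·-2 + 12·2.

19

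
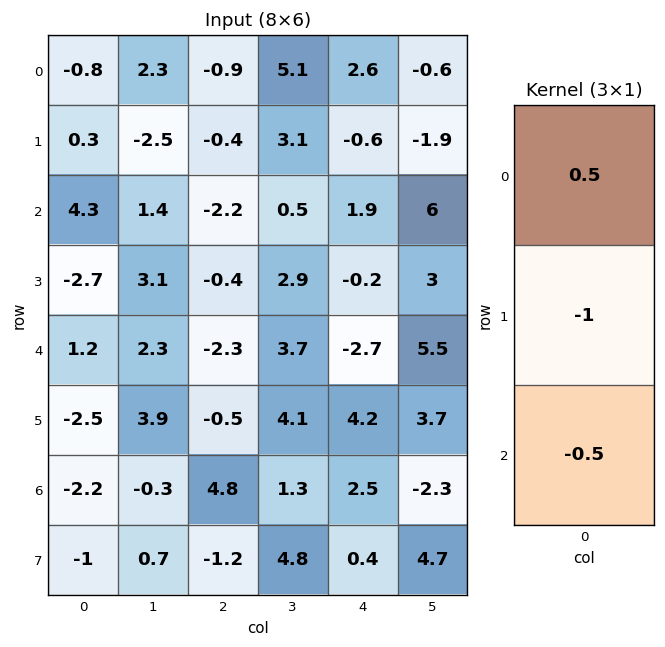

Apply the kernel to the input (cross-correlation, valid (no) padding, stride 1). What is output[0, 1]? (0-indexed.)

The receptive field on the input at this output position is [2.3 / -2.5 / 1.4]. Elementwise product with the kernel and sum: 2.3·0.5 + -2.5·-1 + 1.4·-0.5.

2.95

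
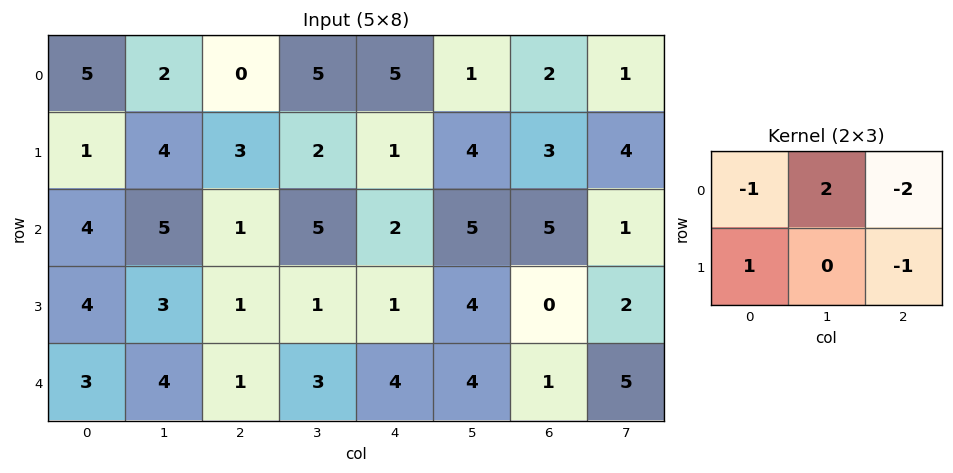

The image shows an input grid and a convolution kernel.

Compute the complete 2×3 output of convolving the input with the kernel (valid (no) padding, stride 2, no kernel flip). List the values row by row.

-3 2 -9
7 5 -1

Output[0,0]: The receptive field on the input at this output position is [5 2 0 / 1 4 3]. Elementwise product with the kernel and sum: 5·-1 + 2·2 + 0·-2 + 1·1 + 3·-1.
Output[0,1]: The receptive field on the input at this output position is [0 5 5 / 3 2 1]. Elementwise product with the kernel and sum: 0·-1 + 5·2 + 5·-2 + 3·1 + 1·-1.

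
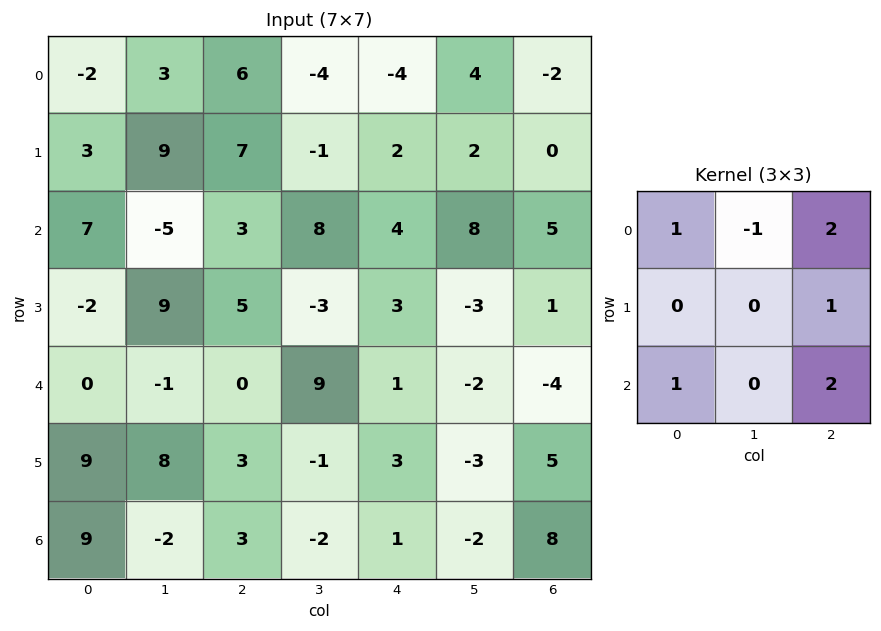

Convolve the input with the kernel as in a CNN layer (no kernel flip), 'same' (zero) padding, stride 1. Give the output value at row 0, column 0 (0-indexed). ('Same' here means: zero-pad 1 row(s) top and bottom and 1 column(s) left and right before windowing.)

21

The receptive field on the zero-padded input at this output position is [0 0 0 / 0 -2 3 / 0 3 9]. Elementwise product with the kernel and sum: 0·1 + 0·-1 + 0·2 + 3·1 + 0·1 + 9·2.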